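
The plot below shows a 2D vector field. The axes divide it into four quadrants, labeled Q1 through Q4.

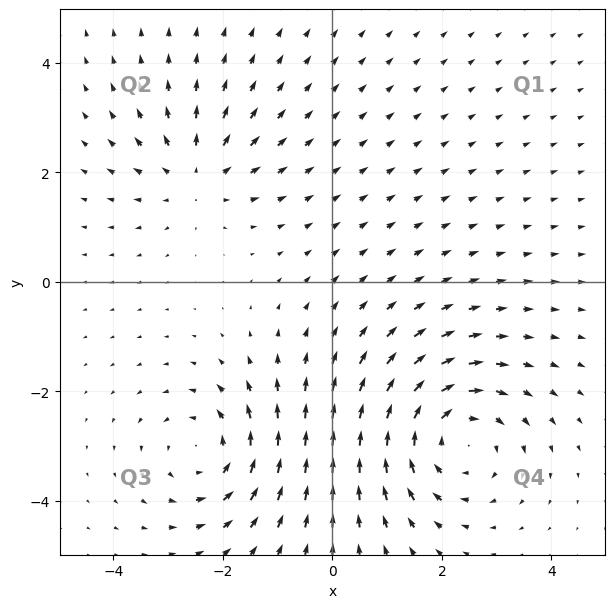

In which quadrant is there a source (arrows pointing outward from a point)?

Q2

The source sits at approximately (-2.5, 1.9), which lies in quadrant Q2. The divergence there is about +3, positive as expected for a source.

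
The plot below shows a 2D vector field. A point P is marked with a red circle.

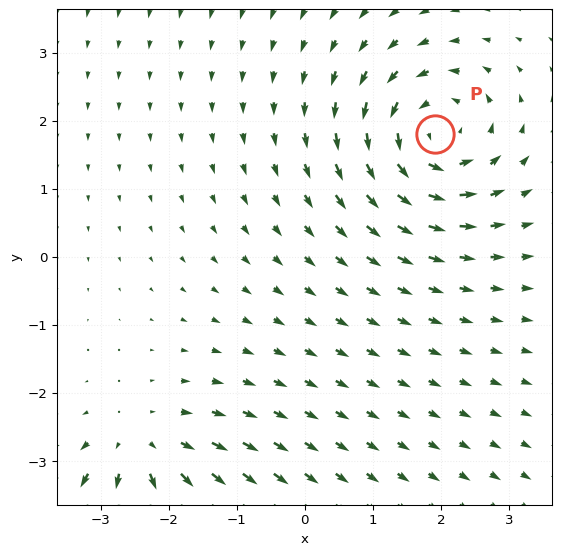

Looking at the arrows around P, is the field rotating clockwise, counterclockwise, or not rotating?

Near P at (1.9, 1.8) the arrows circulate counterclockwise. The curl (z-component) there is about +4; positive curl means counterclockwise rotation.

counterclockwise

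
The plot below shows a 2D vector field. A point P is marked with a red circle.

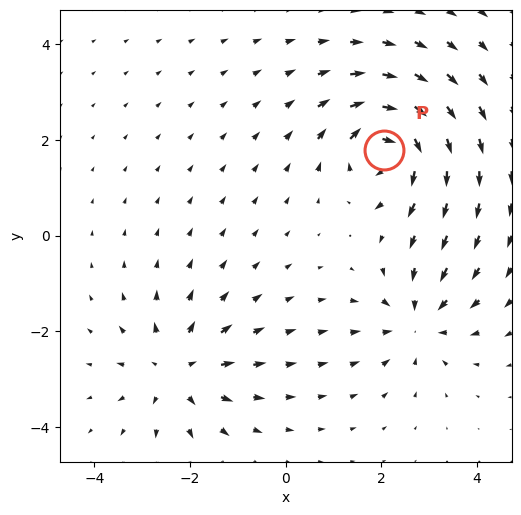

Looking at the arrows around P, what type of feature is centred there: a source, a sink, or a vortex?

At P (2.0, 1.8) the arrows circulate clockwise. Divergence ≈0, curl about -7 — near-zero divergence with nonzero curl is a vortex.

vortex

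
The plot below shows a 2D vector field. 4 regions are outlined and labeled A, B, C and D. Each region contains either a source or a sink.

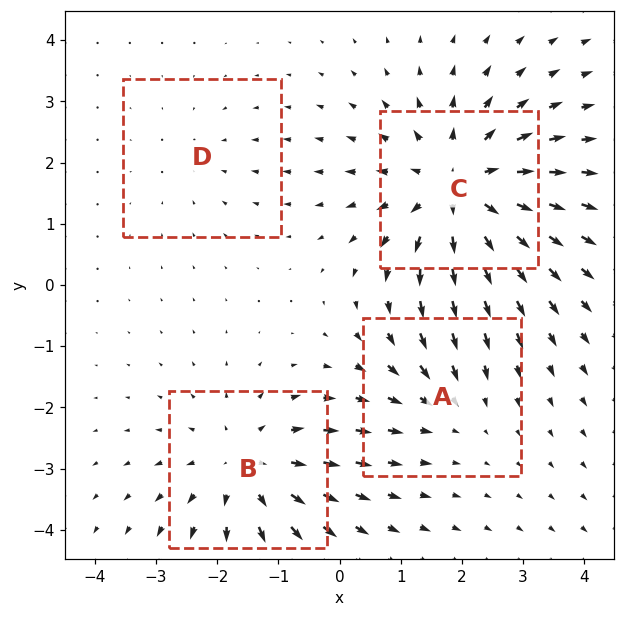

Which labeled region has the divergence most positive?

C

Divergence at each region's feature centre — A: about -2, B: about +4, C: about +6, D: about -2. Region C is most positive.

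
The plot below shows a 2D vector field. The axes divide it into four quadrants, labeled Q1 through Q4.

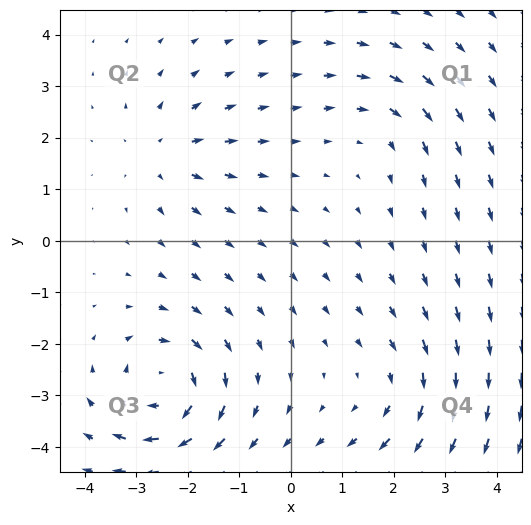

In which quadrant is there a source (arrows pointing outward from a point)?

The source sits at approximately (-2.5, 1.7), which lies in quadrant Q2. The divergence there is about +3, positive as expected for a source.

Q2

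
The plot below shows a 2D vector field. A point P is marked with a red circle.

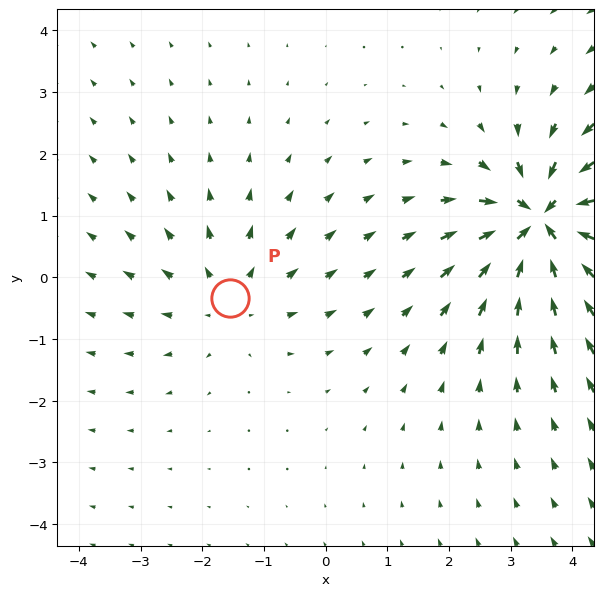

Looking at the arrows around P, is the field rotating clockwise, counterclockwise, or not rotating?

Near P at (-1.6, -0.3) the arrows show no circulation. The curl there is ≈0.

not rotating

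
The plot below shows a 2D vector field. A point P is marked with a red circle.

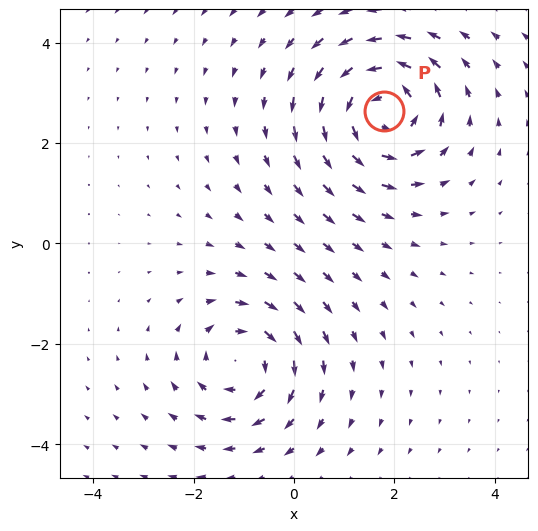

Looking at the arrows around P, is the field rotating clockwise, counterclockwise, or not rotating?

counterclockwise

Near P at (1.8, 2.6) the arrows circulate counterclockwise. The curl (z-component) there is about +5; positive curl means counterclockwise rotation.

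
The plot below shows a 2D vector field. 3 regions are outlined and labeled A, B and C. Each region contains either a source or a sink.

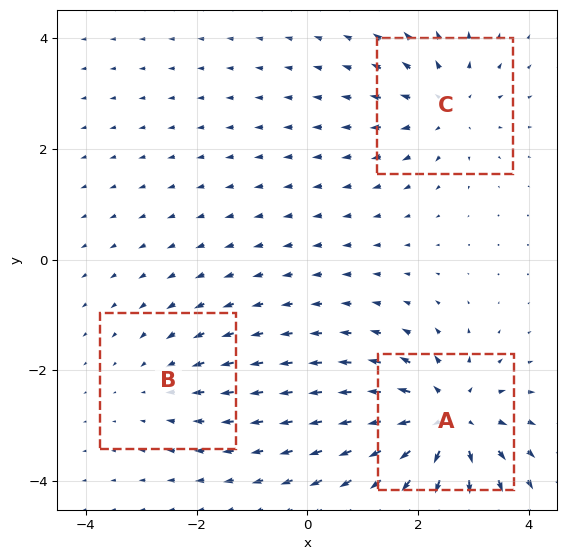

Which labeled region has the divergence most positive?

A

Divergence at each region's feature centre — A: about +5, B: about -2, C: about +3. Region A is most positive.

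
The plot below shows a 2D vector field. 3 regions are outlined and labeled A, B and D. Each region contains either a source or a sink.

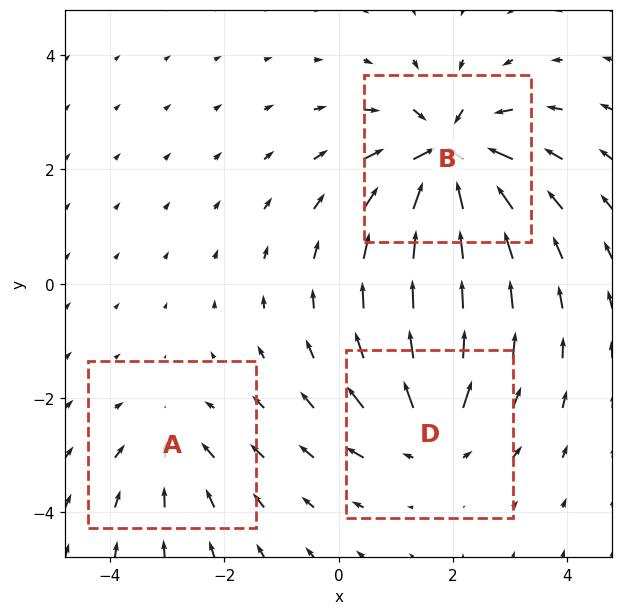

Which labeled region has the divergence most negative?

Divergence at each region's feature centre — A: about -2, B: about -6, D: about +4. Region B is most negative.

B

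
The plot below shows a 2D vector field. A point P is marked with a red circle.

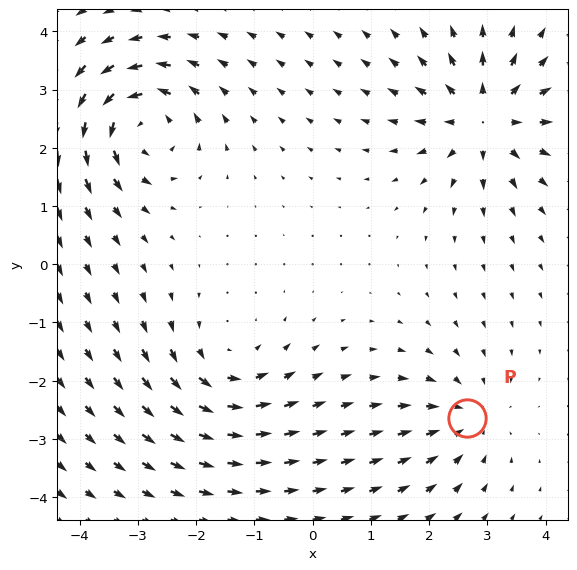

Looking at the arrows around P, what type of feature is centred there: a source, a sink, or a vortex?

At P (2.7, -2.6) the arrows converge inward. Divergence about -3, curl ≈0 — negative divergence with near-zero curl is a sink.

sink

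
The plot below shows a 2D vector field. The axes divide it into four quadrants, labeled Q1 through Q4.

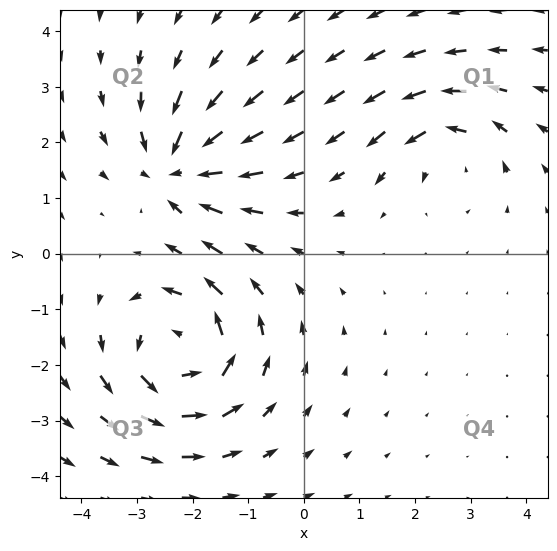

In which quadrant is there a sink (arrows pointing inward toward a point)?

Q2

The sink sits at approximately (-2.2, 1.5), which lies in quadrant Q2. The divergence there is about -5, negative as expected for a sink.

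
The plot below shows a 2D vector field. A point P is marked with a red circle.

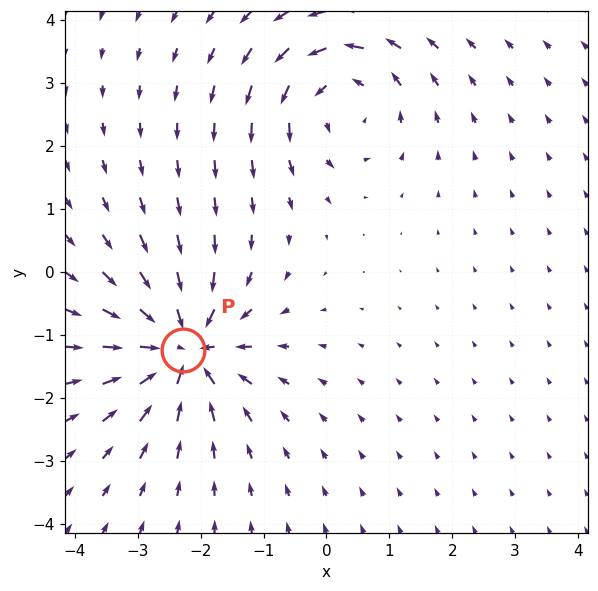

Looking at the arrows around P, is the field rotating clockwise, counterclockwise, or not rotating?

not rotating

Near P at (-2.3, -1.2) the arrows show no circulation. The curl there is ≈0.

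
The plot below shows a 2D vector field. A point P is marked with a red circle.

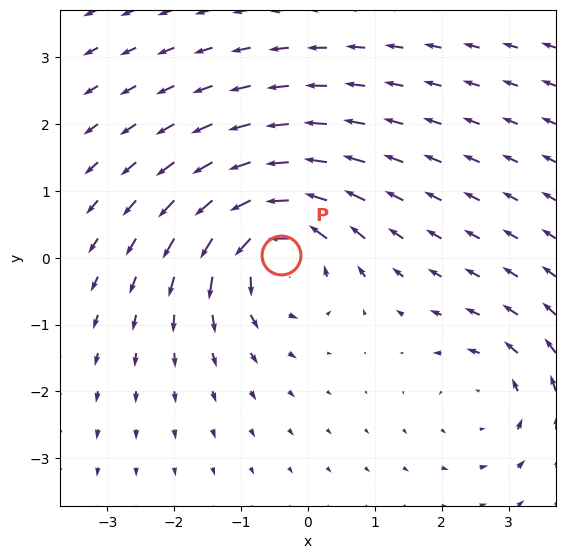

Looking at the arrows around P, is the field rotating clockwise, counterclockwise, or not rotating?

Near P at (-0.4, 0.0) the arrows circulate counterclockwise. The curl (z-component) there is about +5; positive curl means counterclockwise rotation.

counterclockwise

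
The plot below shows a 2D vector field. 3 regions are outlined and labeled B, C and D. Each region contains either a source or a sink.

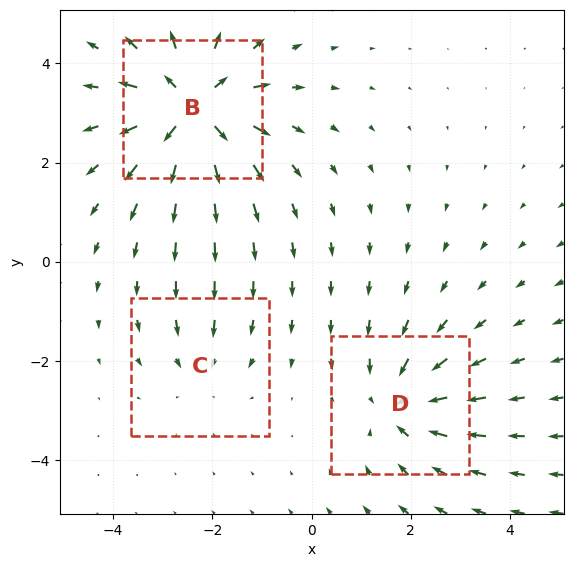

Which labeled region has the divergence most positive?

Divergence at each region's feature centre — B: about +5, C: about -2, D: about -3. Region B is most positive.

B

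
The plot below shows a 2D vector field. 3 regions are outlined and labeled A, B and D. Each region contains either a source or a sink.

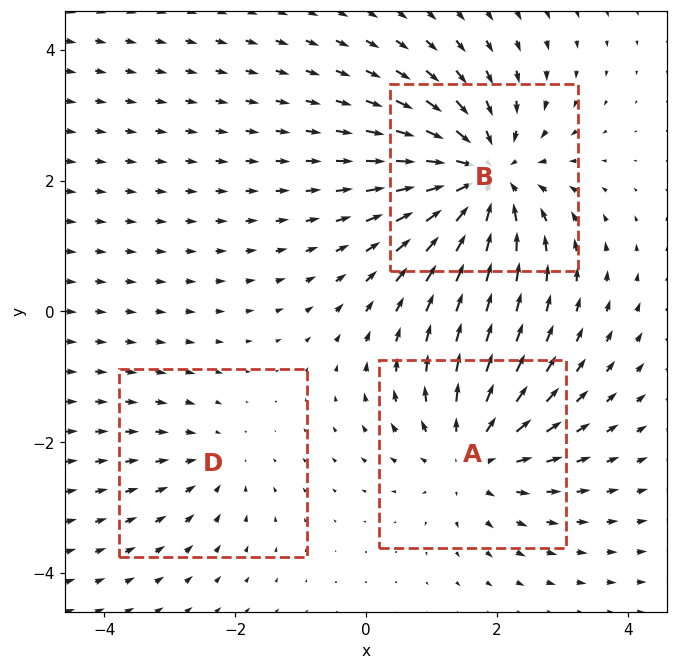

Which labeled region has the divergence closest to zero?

D

Divergence at each region's feature centre — A: about +4, B: about -5, D: about -2. Region D is closest to zero.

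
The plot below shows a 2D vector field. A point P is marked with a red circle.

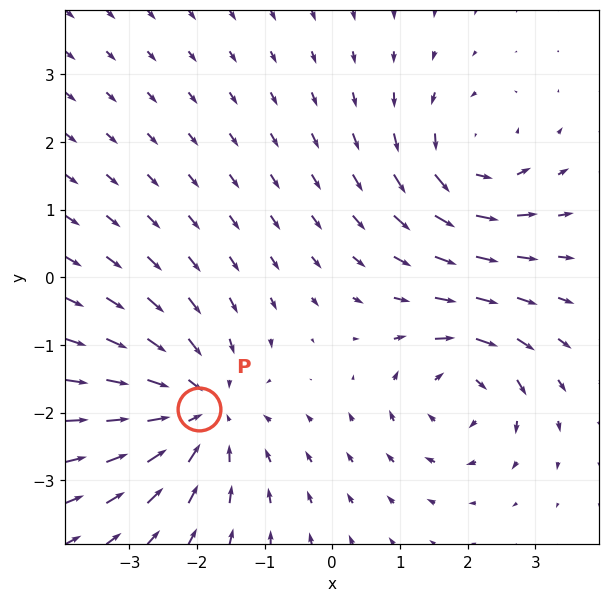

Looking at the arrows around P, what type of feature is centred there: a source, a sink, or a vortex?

sink

At P (-2.0, -2.0) the arrows converge inward. Divergence about -4, curl ≈0 — negative divergence with near-zero curl is a sink.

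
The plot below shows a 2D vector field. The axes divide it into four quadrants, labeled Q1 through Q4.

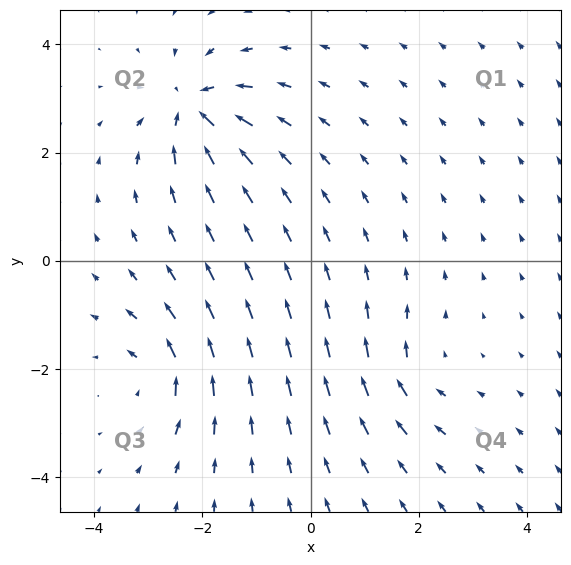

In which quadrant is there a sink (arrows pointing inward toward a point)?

The sink sits at approximately (-2.2, 2.8), which lies in quadrant Q2. The divergence there is about -7, negative as expected for a sink.

Q2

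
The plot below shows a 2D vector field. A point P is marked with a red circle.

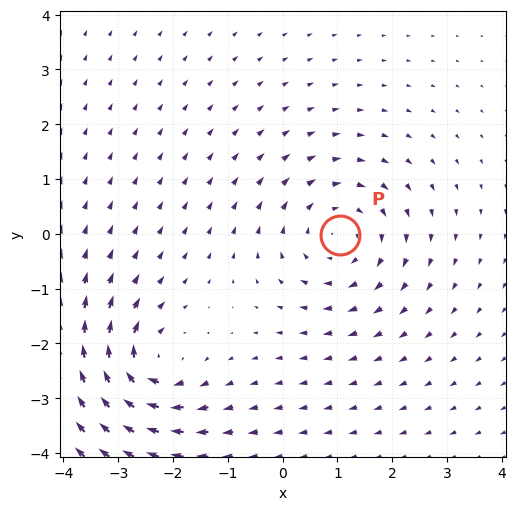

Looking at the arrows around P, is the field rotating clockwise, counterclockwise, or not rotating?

clockwise

Near P at (1.0, -0.0) the arrows circulate clockwise. The curl (z-component) there is about -3; negative curl means clockwise rotation.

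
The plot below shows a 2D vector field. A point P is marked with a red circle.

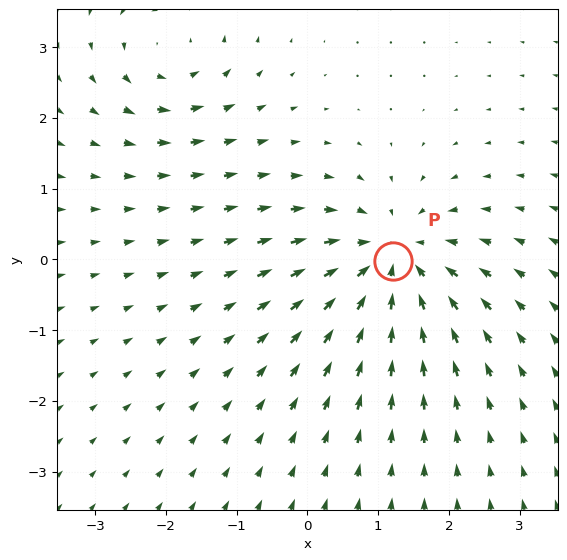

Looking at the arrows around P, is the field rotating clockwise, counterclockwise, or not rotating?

not rotating

Near P at (1.2, -0.0) the arrows show no circulation. The curl there is ≈0.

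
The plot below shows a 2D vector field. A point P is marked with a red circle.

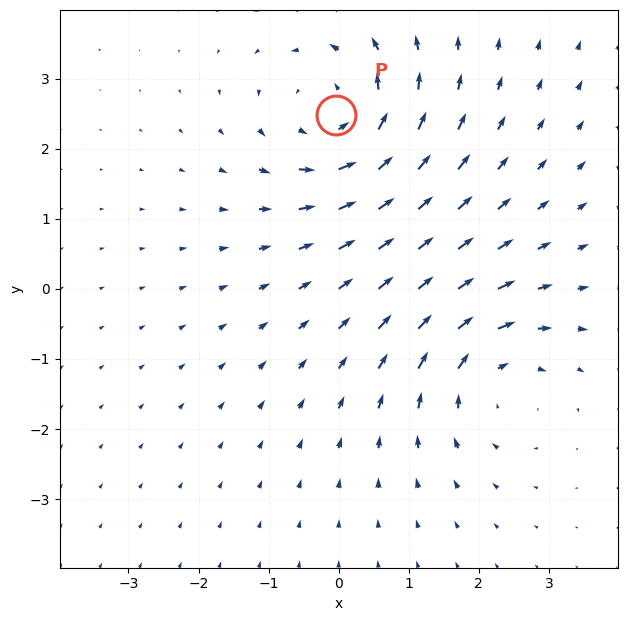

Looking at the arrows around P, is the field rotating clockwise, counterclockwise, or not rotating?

Near P at (-0.0, 2.5) the arrows circulate counterclockwise. The curl (z-component) there is about +3; positive curl means counterclockwise rotation.

counterclockwise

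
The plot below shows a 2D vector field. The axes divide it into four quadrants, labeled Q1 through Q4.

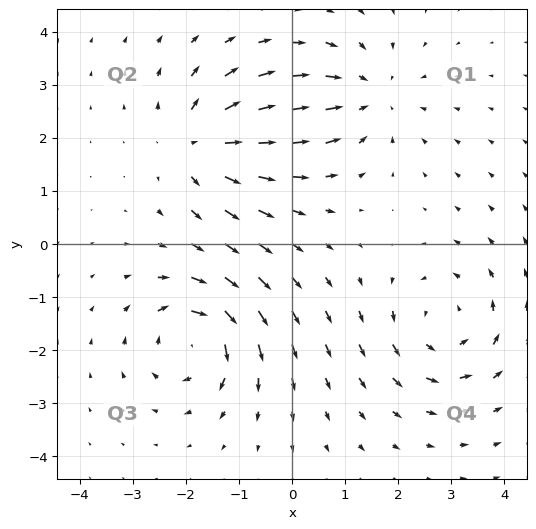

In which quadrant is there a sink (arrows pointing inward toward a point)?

The sink sits at approximately (1.4, 2.8), which lies in quadrant Q1. The divergence there is about -4, negative as expected for a sink.

Q1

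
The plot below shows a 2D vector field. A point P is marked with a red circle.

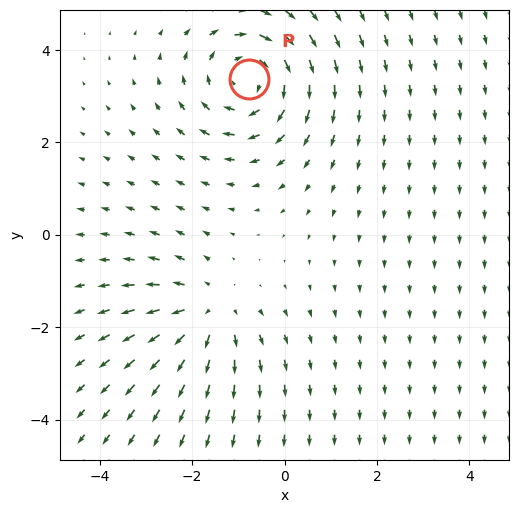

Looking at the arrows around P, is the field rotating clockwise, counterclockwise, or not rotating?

clockwise

Near P at (-0.8, 3.4) the arrows circulate clockwise. The curl (z-component) there is about -4; negative curl means clockwise rotation.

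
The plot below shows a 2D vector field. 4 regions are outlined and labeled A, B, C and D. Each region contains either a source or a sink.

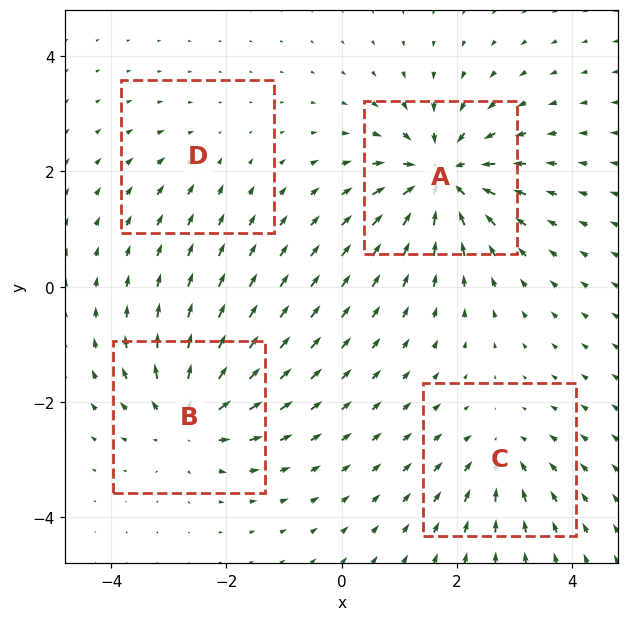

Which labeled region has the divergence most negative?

Divergence at each region's feature centre — A: about -9, B: about +7, C: about -4, D: about -2. Region A is most negative.

A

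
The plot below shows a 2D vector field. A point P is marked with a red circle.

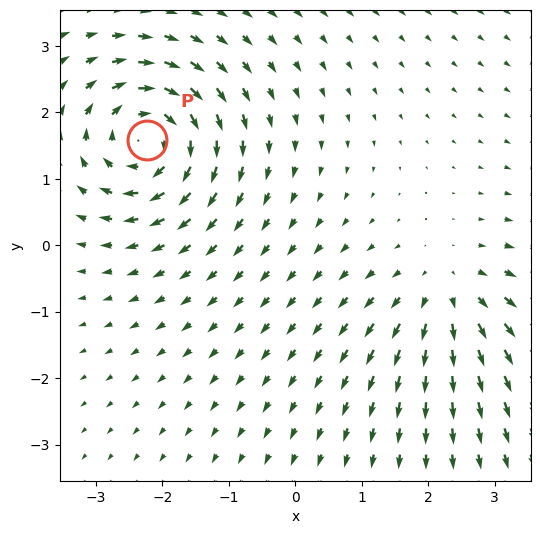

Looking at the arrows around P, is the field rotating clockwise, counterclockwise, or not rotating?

Near P at (-2.2, 1.6) the arrows circulate clockwise. The curl (z-component) there is about -7; negative curl means clockwise rotation.

clockwise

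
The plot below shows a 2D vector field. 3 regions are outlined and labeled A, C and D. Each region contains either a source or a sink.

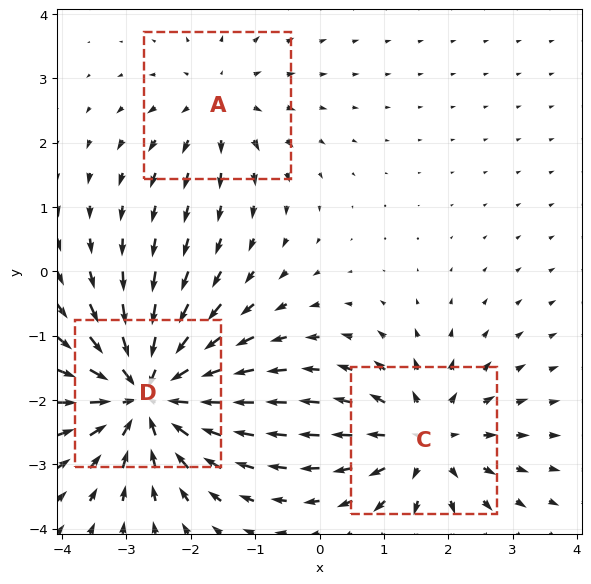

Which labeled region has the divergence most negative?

D

Divergence at each region's feature centre — A: about +2, C: about +3, D: about -5. Region D is most negative.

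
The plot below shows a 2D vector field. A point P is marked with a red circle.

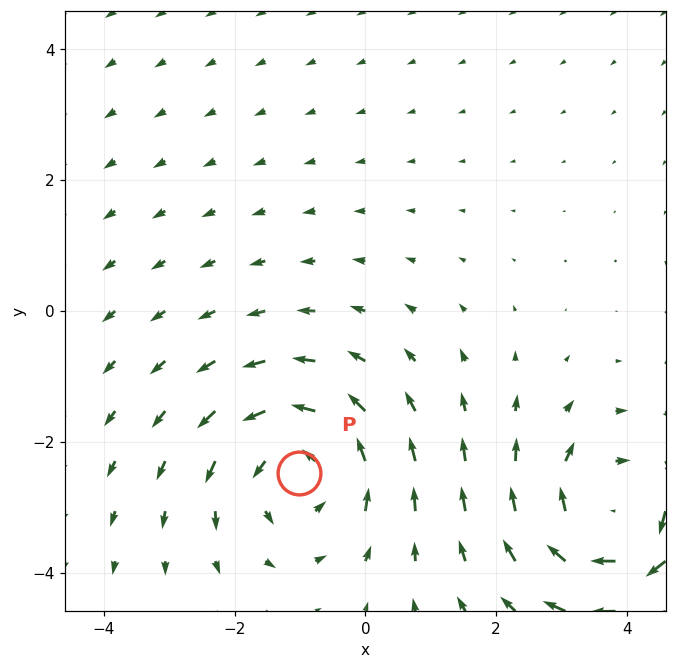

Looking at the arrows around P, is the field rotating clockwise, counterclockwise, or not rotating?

Near P at (-1.0, -2.5) the arrows circulate counterclockwise. The curl (z-component) there is about +3; positive curl means counterclockwise rotation.

counterclockwise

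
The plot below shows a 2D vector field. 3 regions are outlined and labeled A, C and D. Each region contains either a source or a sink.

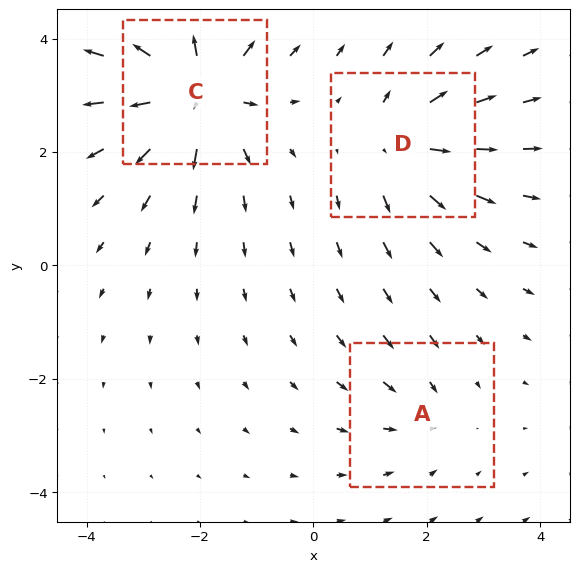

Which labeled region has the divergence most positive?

C

Divergence at each region's feature centre — A: about -2, C: about +6, D: about +4. Region C is most positive.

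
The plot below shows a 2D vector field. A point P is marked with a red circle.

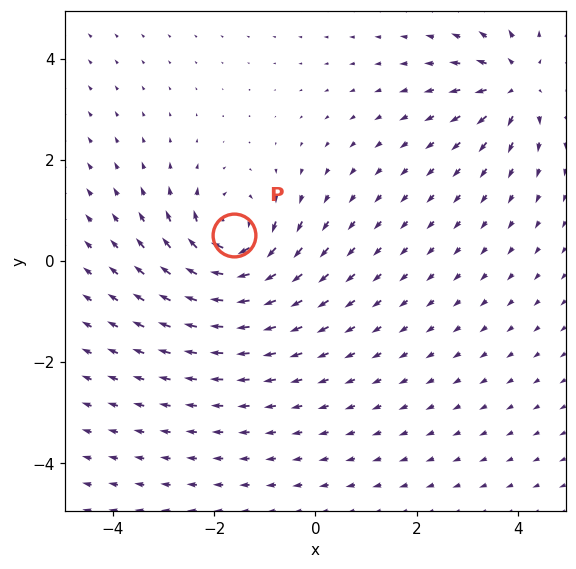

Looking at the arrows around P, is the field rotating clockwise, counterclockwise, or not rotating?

Near P at (-1.6, 0.5) the arrows circulate clockwise. The curl (z-component) there is about -6; negative curl means clockwise rotation.

clockwise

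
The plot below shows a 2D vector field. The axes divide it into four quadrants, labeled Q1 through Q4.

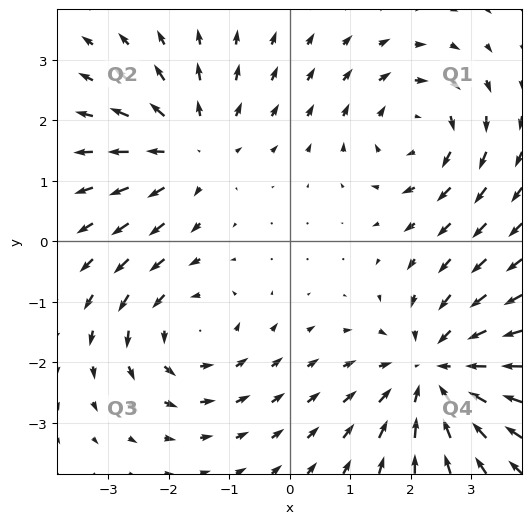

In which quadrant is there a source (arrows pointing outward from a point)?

The source sits at approximately (-1.6, 1.5), which lies in quadrant Q2. The divergence there is about +3, positive as expected for a source.

Q2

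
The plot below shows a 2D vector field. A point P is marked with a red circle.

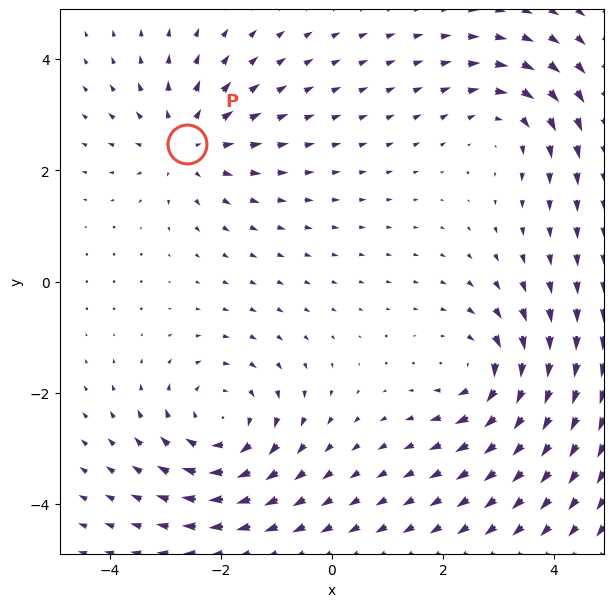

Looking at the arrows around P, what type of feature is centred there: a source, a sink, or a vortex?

source

At P (-2.6, 2.5) the arrows spread outward. Divergence about +4, curl ≈0 — positive divergence with near-zero curl is a source.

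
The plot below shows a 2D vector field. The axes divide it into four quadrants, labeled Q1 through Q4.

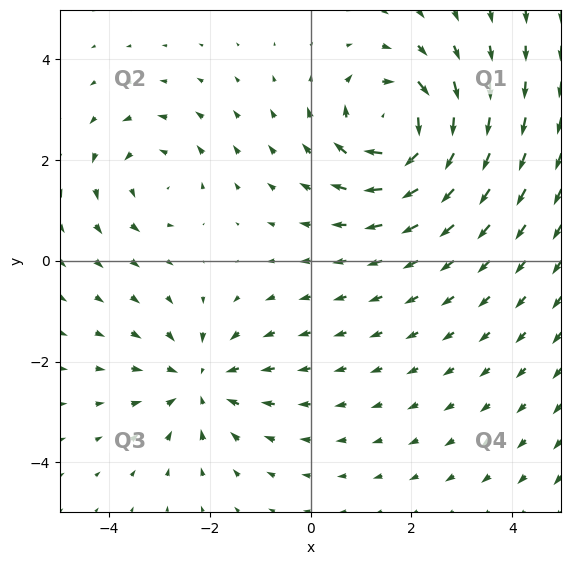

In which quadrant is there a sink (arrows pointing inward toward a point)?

The sink sits at approximately (-2.2, -2.4), which lies in quadrant Q3. The divergence there is about -4, negative as expected for a sink.

Q3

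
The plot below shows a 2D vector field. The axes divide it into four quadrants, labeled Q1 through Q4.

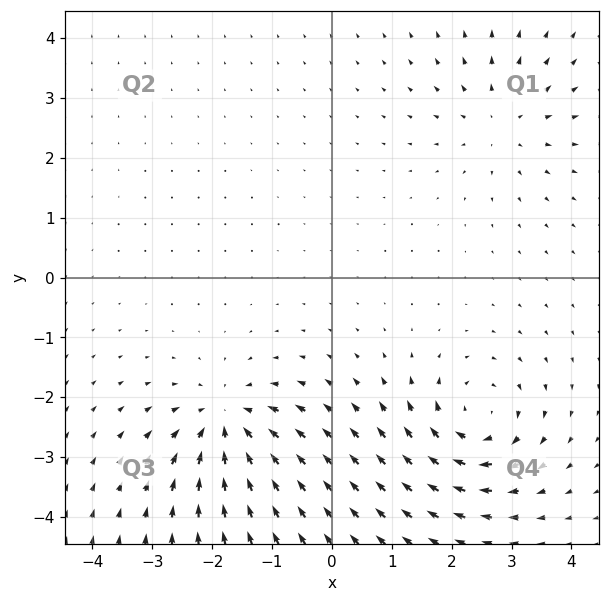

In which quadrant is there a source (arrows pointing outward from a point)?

The source sits at approximately (2.8, 2.6), which lies in quadrant Q1. The divergence there is about +3, positive as expected for a source.

Q1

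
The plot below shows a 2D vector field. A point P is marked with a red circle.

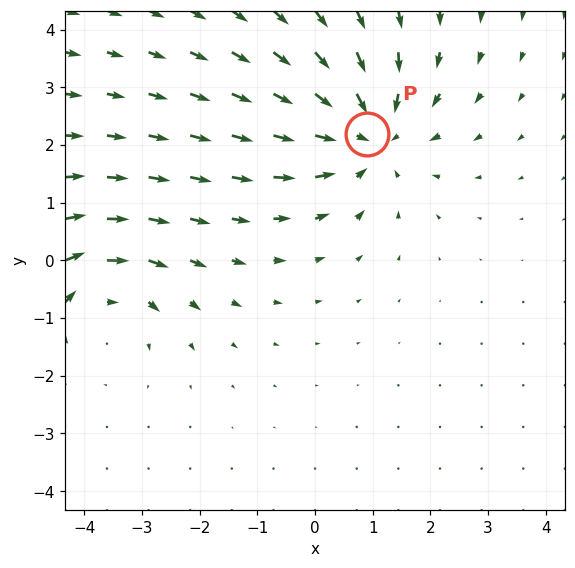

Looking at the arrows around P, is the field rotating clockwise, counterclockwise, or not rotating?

Near P at (0.9, 2.2) the arrows show no circulation. The curl there is ≈0.

not rotating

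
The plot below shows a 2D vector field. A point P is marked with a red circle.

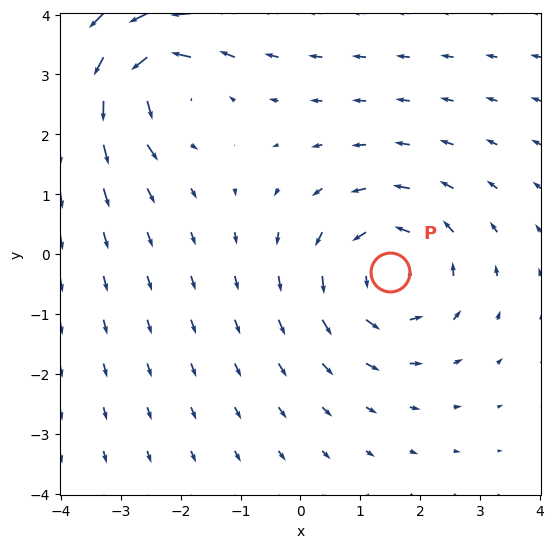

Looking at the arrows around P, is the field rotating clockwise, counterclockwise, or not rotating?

counterclockwise

Near P at (1.5, -0.3) the arrows circulate counterclockwise. The curl (z-component) there is about +4; positive curl means counterclockwise rotation.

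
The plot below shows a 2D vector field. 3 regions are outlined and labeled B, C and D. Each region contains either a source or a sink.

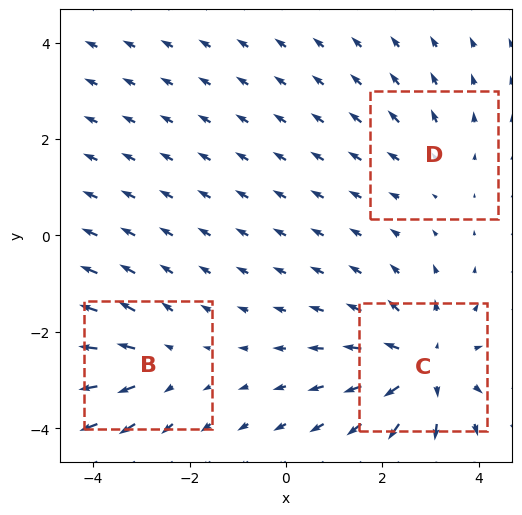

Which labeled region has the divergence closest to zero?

D

Divergence at each region's feature centre — B: about +3, C: about +4, D: about +2. Region D is closest to zero.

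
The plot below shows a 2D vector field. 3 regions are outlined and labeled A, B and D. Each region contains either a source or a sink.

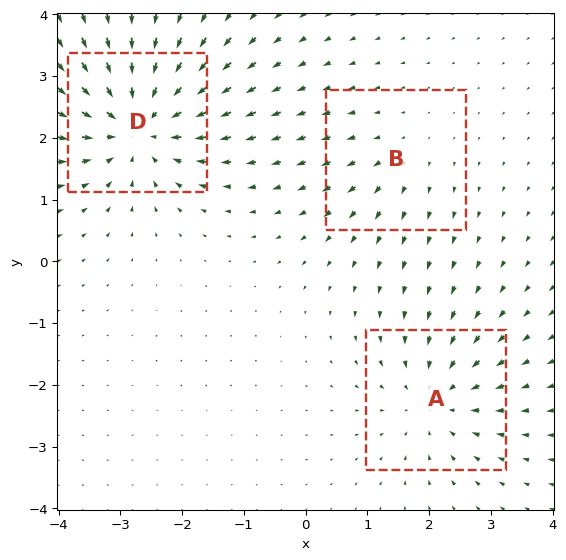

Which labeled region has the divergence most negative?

Divergence at each region's feature centre — A: about -3, B: about +2, D: about -5. Region D is most negative.

D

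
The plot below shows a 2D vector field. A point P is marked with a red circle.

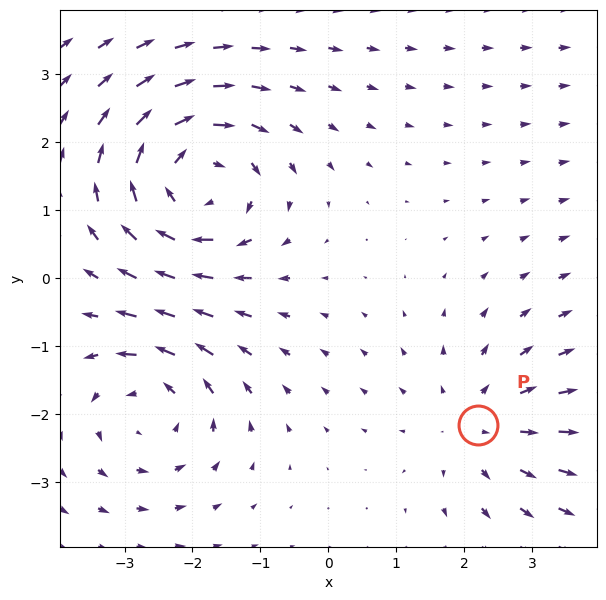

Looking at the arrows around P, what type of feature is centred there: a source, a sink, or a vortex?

At P (2.2, -2.2) the arrows spread outward. Divergence about +2, curl ≈0 — positive divergence with near-zero curl is a source.

source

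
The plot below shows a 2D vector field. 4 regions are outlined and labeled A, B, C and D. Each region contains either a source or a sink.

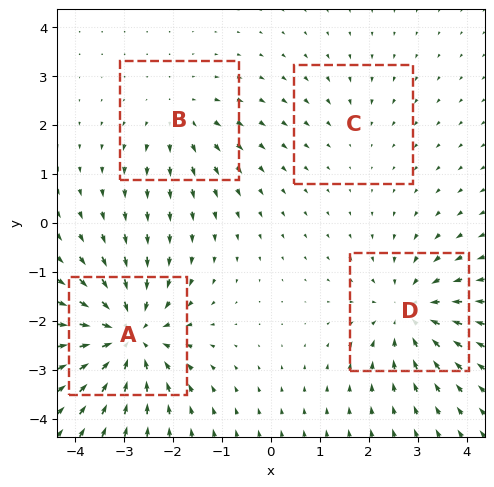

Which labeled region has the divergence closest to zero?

Divergence at each region's feature centre — A: about -7, B: about +3, C: about -2, D: about -5. Region C is closest to zero.

C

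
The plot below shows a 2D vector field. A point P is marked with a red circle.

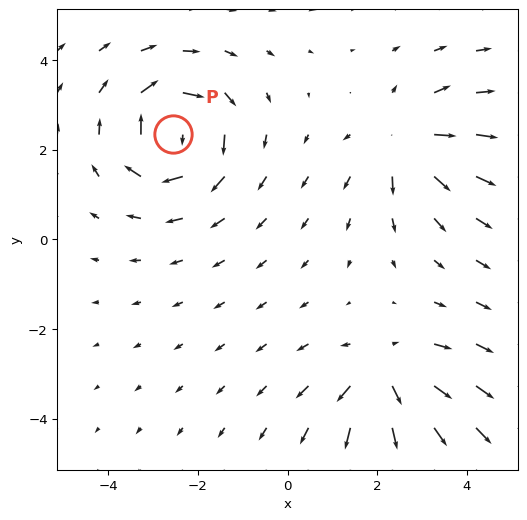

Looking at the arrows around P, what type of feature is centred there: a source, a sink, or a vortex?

At P (-2.6, 2.3) the arrows circulate clockwise. Divergence ≈0, curl about -7 — near-zero divergence with nonzero curl is a vortex.

vortex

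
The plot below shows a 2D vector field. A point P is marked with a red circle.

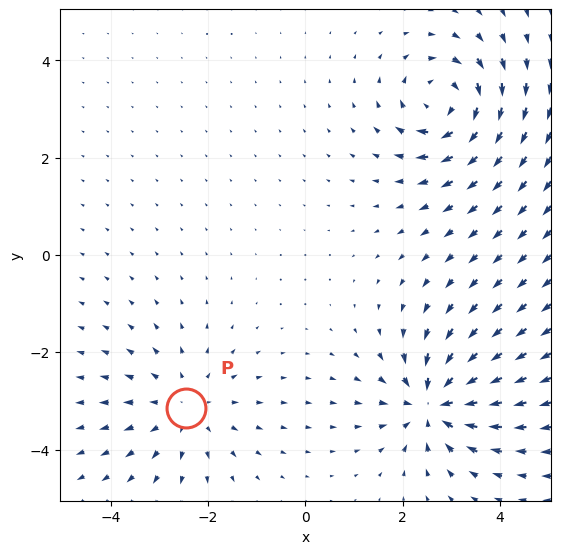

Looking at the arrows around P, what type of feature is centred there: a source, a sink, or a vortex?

At P (-2.5, -3.1) the arrows spread outward. Divergence about +2, curl ≈0 — positive divergence with near-zero curl is a source.

source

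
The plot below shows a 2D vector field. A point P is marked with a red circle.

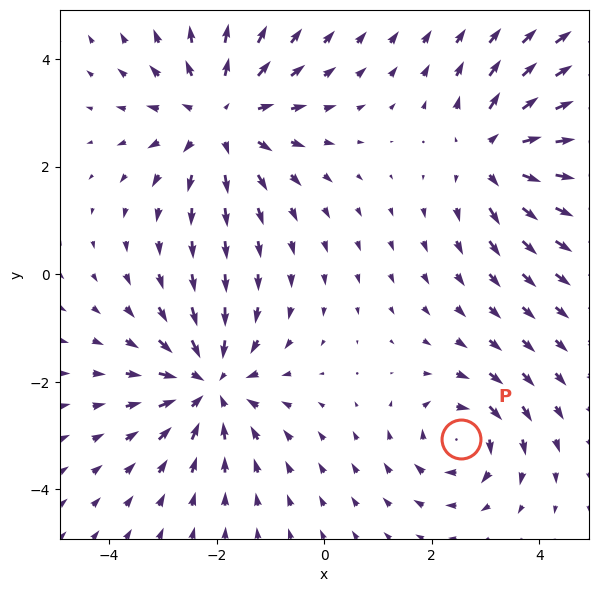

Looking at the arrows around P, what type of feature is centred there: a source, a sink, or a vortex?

At P (2.5, -3.1) the arrows circulate clockwise. Divergence ≈0, curl about -4 — near-zero divergence with nonzero curl is a vortex.

vortex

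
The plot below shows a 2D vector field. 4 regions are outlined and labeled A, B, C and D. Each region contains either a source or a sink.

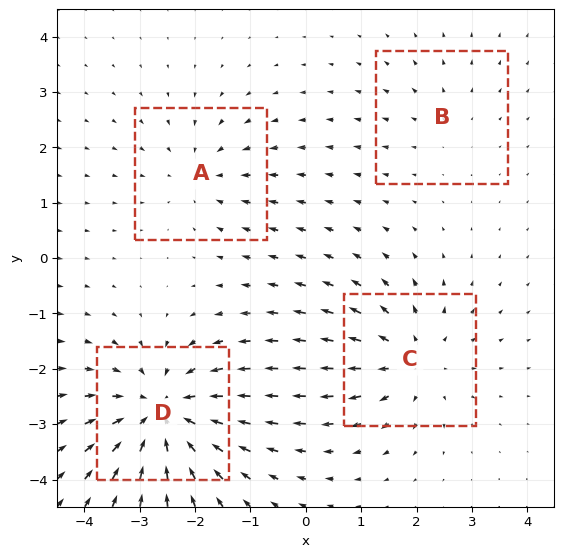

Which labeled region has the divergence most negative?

Divergence at each region's feature centre — A: about -3, B: about +2, C: about +5, D: about -7. Region D is most negative.

D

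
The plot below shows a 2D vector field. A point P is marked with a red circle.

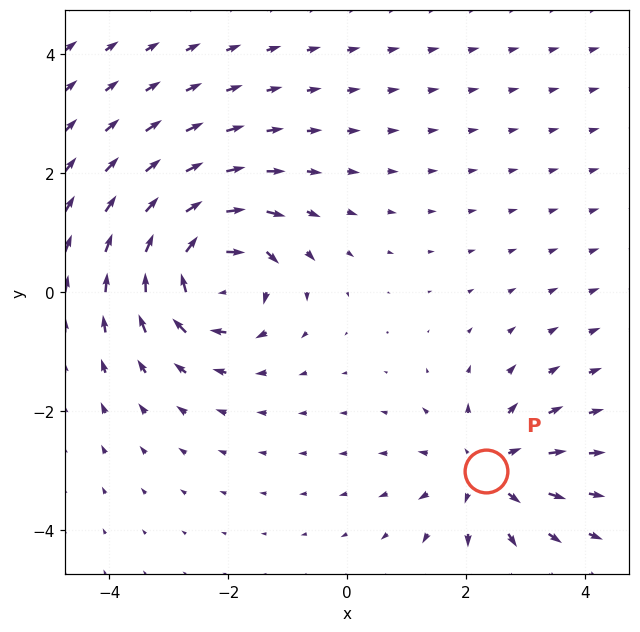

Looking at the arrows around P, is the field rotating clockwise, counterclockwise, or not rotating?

not rotating

Near P at (2.3, -3.0) the arrows show no circulation. The curl there is ≈0.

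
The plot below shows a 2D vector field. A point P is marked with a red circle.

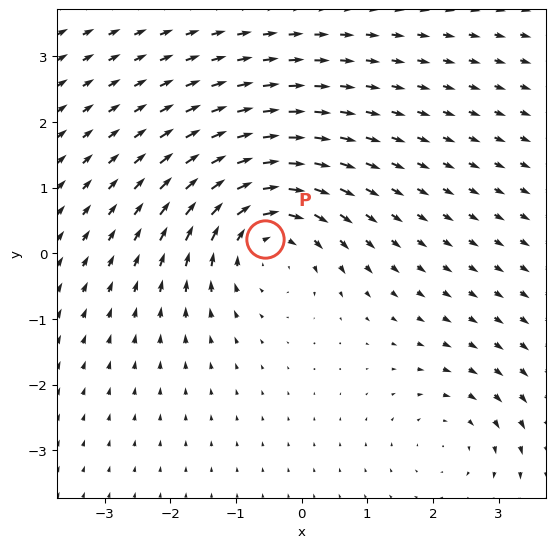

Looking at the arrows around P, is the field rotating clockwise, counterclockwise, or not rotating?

Near P at (-0.6, 0.2) the arrows circulate clockwise. The curl (z-component) there is about -5; negative curl means clockwise rotation.

clockwise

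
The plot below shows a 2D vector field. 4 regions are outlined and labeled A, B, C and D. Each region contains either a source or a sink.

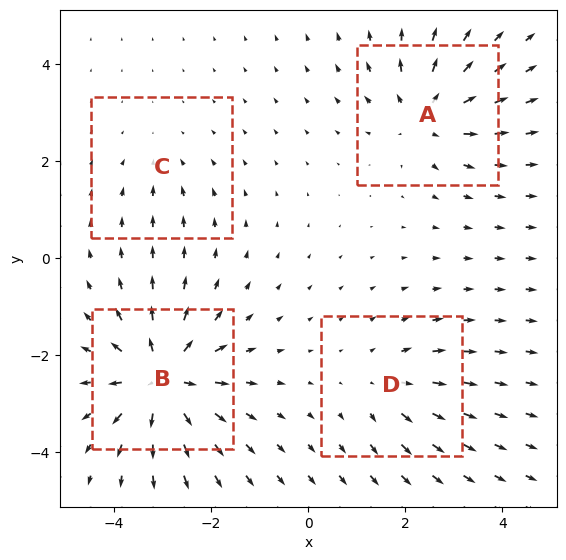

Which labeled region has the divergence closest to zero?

C

Divergence at each region's feature centre — A: about +6, B: about +8, C: about -2, D: about +4. Region C is closest to zero.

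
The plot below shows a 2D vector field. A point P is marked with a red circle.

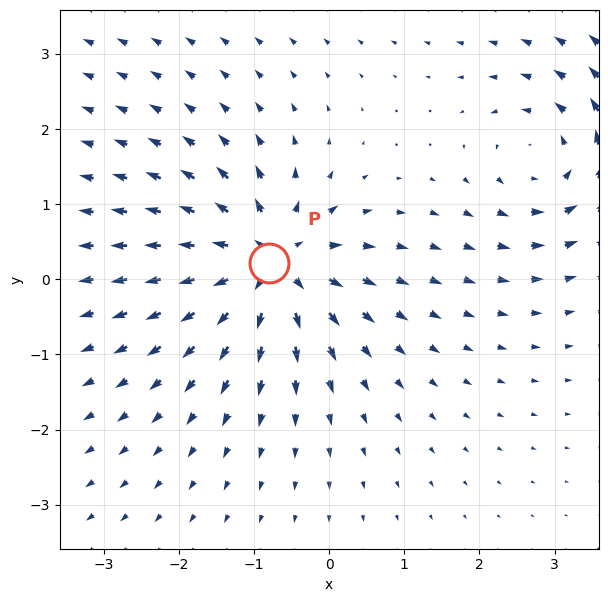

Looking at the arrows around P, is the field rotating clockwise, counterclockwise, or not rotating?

Near P at (-0.8, 0.2) the arrows show no circulation. The curl there is ≈0.

not rotating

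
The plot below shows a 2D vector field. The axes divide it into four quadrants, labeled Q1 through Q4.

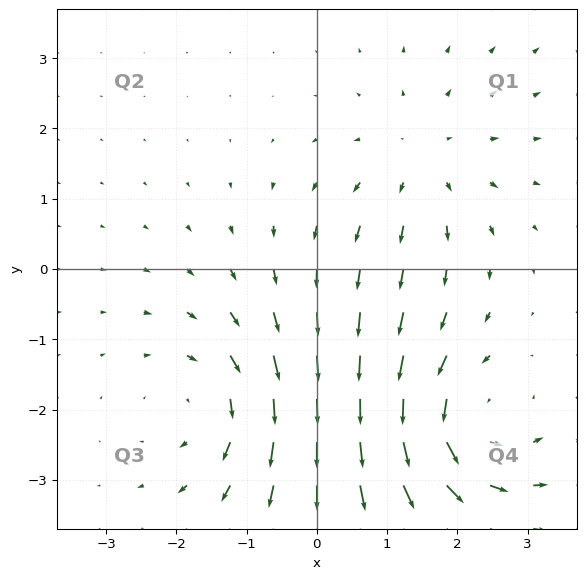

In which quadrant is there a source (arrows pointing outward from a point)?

The source sits at approximately (1.5, 1.5), which lies in quadrant Q1. The divergence there is about +2, positive as expected for a source.

Q1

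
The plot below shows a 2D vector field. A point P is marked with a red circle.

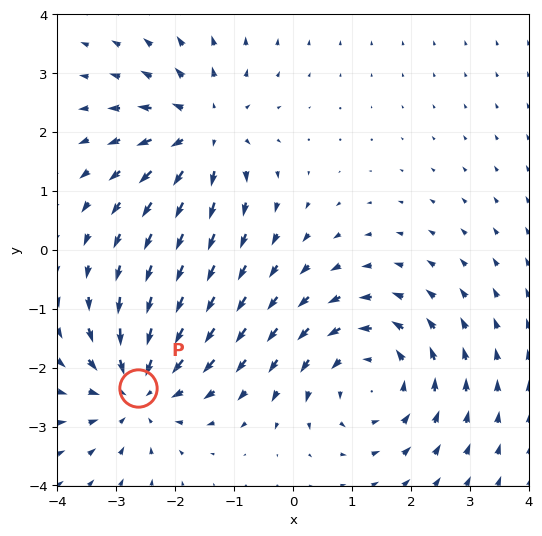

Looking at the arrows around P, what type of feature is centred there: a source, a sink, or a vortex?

At P (-2.6, -2.3) the arrows converge inward. Divergence about -4, curl ≈0 — negative divergence with near-zero curl is a sink.

sink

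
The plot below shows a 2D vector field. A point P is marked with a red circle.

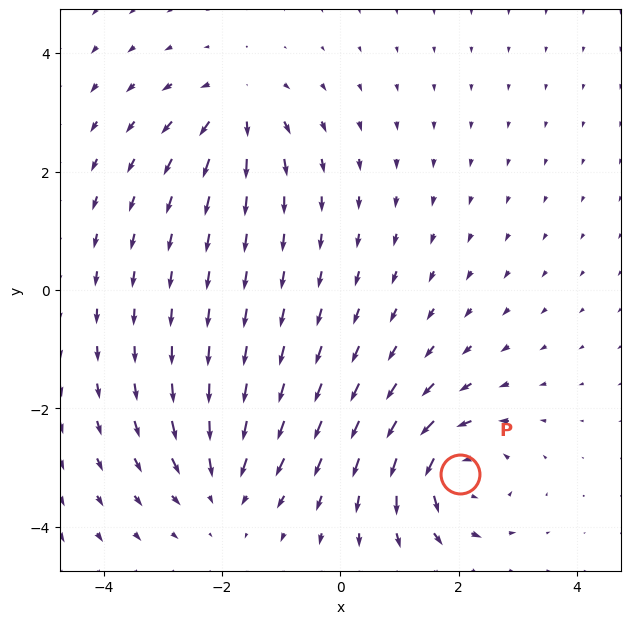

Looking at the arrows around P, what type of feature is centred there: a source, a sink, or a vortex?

vortex

At P (2.0, -3.1) the arrows circulate counterclockwise. Divergence ≈0, curl about +6 — near-zero divergence with nonzero curl is a vortex.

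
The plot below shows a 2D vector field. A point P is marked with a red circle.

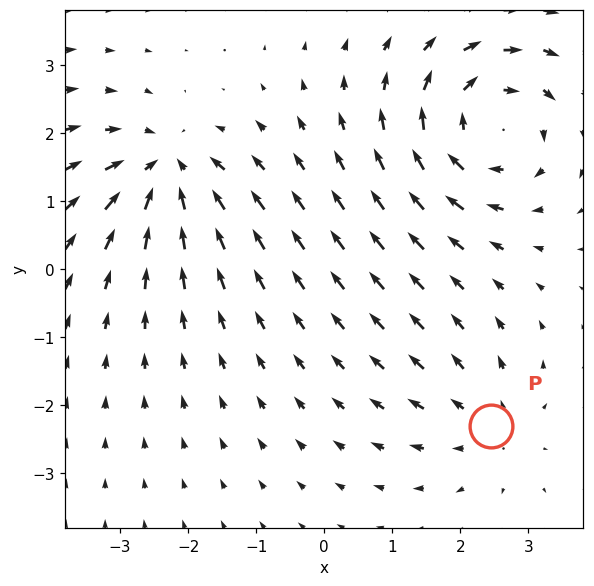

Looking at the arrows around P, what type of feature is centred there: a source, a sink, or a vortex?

At P (2.5, -2.3) the arrows spread outward. Divergence about +3, curl ≈0 — positive divergence with near-zero curl is a source.

source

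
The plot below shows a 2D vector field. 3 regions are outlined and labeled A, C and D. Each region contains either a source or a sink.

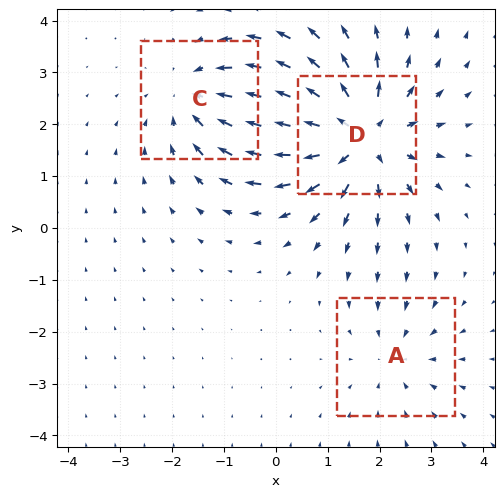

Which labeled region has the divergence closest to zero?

Divergence at each region's feature centre — A: about -2, C: about -3, D: about +5. Region A is closest to zero.

A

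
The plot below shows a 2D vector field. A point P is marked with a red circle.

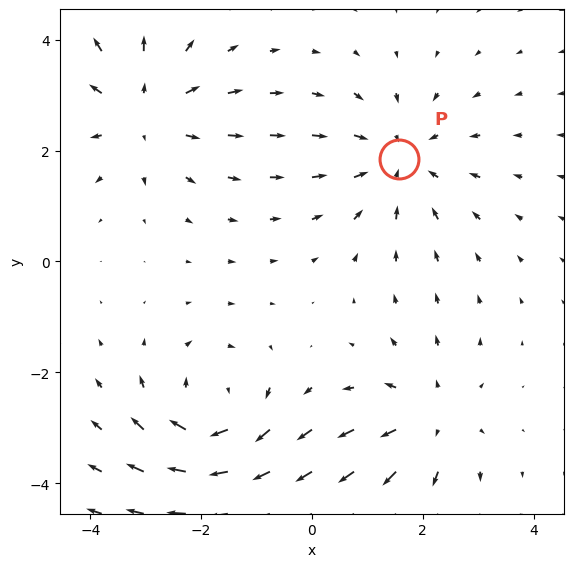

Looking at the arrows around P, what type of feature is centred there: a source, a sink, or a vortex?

At P (1.6, 1.8) the arrows converge inward. Divergence about -3, curl ≈0 — negative divergence with near-zero curl is a sink.

sink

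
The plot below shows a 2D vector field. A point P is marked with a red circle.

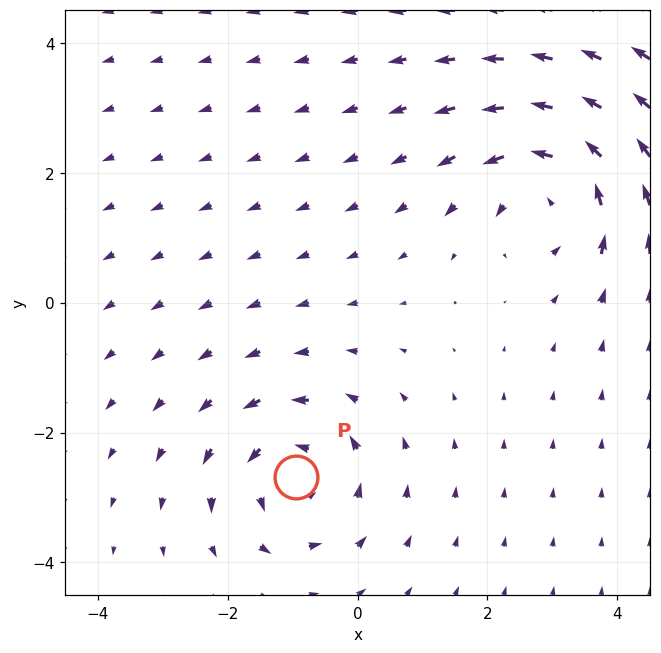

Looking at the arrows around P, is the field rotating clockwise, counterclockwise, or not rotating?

Near P at (-1.0, -2.7) the arrows circulate counterclockwise. The curl (z-component) there is about +4; positive curl means counterclockwise rotation.

counterclockwise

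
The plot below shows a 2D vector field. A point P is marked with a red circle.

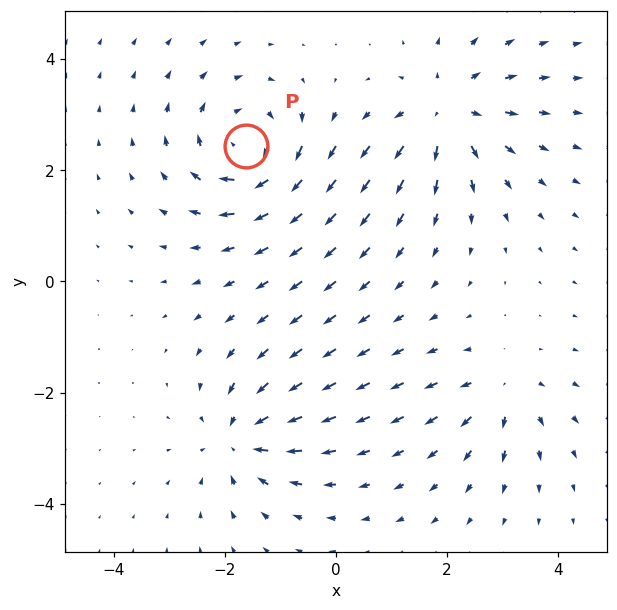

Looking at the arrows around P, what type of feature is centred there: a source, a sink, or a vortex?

vortex

At P (-1.6, 2.4) the arrows circulate clockwise. Divergence ≈0, curl about -5 — near-zero divergence with nonzero curl is a vortex.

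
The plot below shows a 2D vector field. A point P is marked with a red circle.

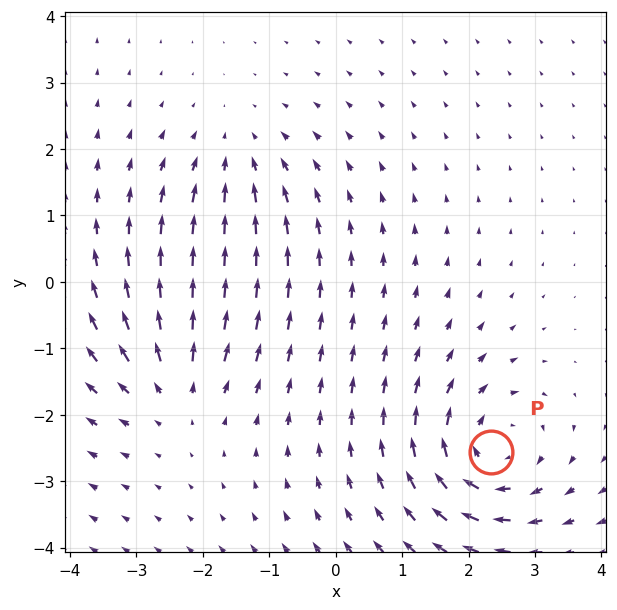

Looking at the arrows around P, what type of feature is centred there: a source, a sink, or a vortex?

vortex

At P (2.3, -2.6) the arrows circulate clockwise. Divergence ≈0, curl about -5 — near-zero divergence with nonzero curl is a vortex.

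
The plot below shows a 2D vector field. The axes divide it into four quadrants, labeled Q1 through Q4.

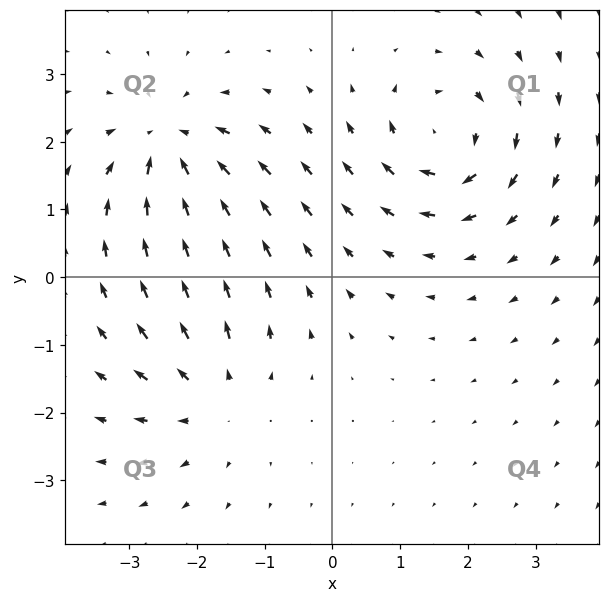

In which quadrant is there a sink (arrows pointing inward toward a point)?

Q2

The sink sits at approximately (-2.4, 1.9), which lies in quadrant Q2. The divergence there is about -6, negative as expected for a sink.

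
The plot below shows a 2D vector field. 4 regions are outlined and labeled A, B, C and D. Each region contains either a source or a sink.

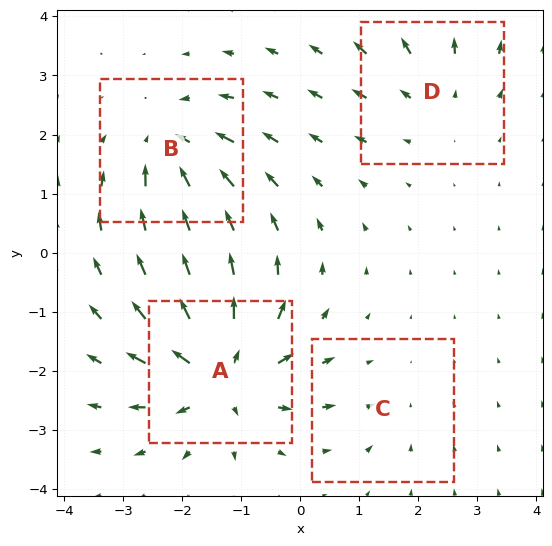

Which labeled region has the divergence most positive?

Divergence at each region's feature centre — A: about +8, B: about -5, C: about -2, D: about +3. Region A is most positive.

A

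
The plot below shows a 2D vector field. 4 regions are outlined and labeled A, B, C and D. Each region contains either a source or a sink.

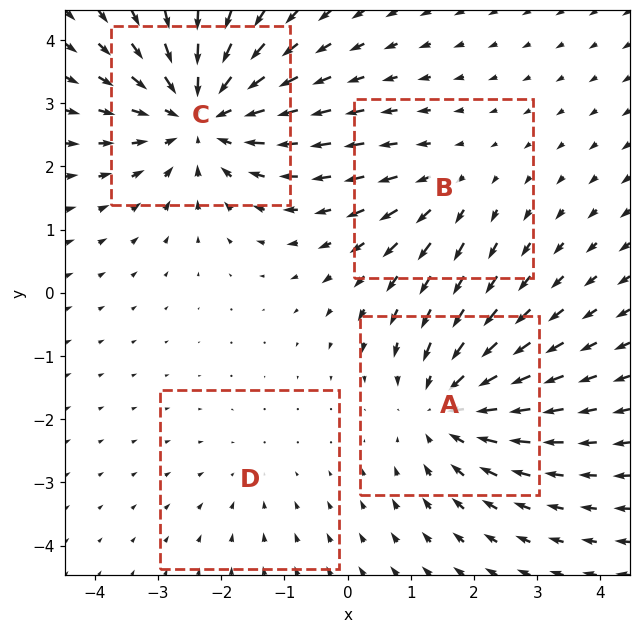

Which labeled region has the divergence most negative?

C

Divergence at each region's feature centre — A: about -5, B: about +2, C: about -6, D: about -2. Region C is most negative.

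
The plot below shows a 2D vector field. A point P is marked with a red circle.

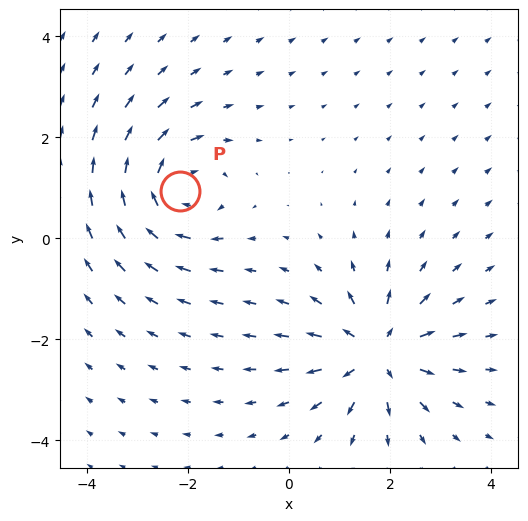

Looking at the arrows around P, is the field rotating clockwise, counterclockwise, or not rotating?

Near P at (-2.2, 0.9) the arrows circulate clockwise. The curl (z-component) there is about -4; negative curl means clockwise rotation.

clockwise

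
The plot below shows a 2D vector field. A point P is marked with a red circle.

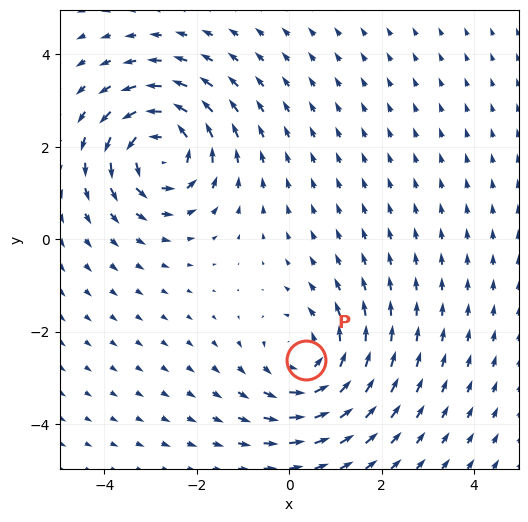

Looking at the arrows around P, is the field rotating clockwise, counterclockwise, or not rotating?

Near P at (0.4, -2.6) the arrows circulate counterclockwise. The curl (z-component) there is about +4; positive curl means counterclockwise rotation.

counterclockwise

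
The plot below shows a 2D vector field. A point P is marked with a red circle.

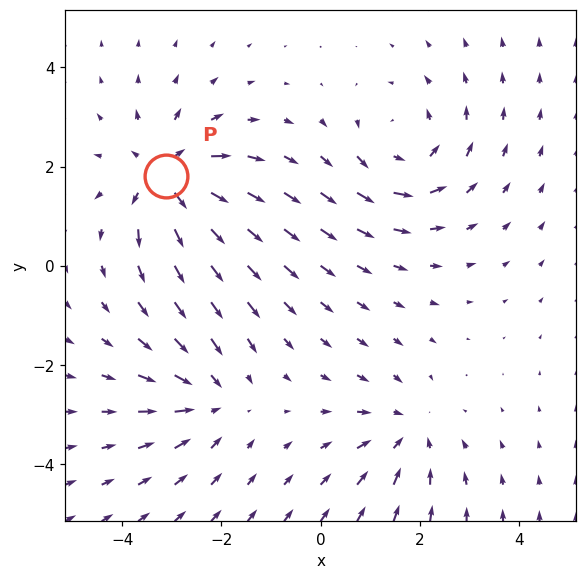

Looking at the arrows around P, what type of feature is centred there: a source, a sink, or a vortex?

At P (-3.1, 1.8) the arrows spread outward. Divergence about +6, curl ≈0 — positive divergence with near-zero curl is a source.

source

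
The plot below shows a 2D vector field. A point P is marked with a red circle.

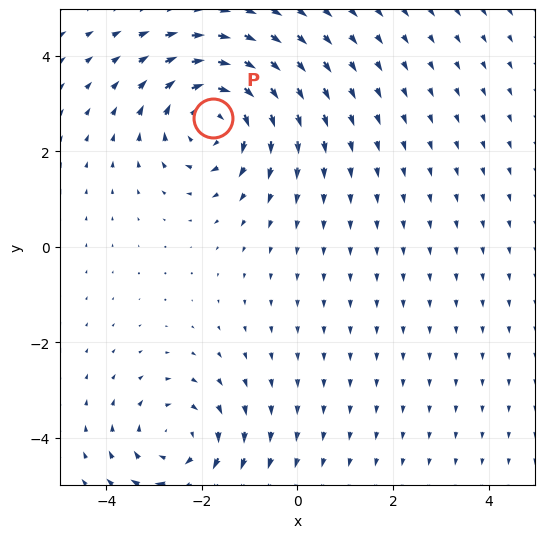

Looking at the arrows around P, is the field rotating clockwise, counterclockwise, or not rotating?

clockwise

Near P at (-1.8, 2.7) the arrows circulate clockwise. The curl (z-component) there is about -5; negative curl means clockwise rotation.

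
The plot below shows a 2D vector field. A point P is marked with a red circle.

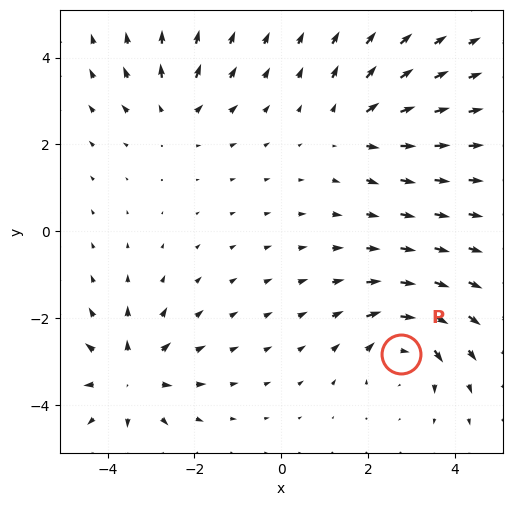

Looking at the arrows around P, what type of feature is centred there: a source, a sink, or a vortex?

vortex

At P (2.8, -2.8) the arrows circulate clockwise. Divergence ≈0, curl about -5 — near-zero divergence with nonzero curl is a vortex.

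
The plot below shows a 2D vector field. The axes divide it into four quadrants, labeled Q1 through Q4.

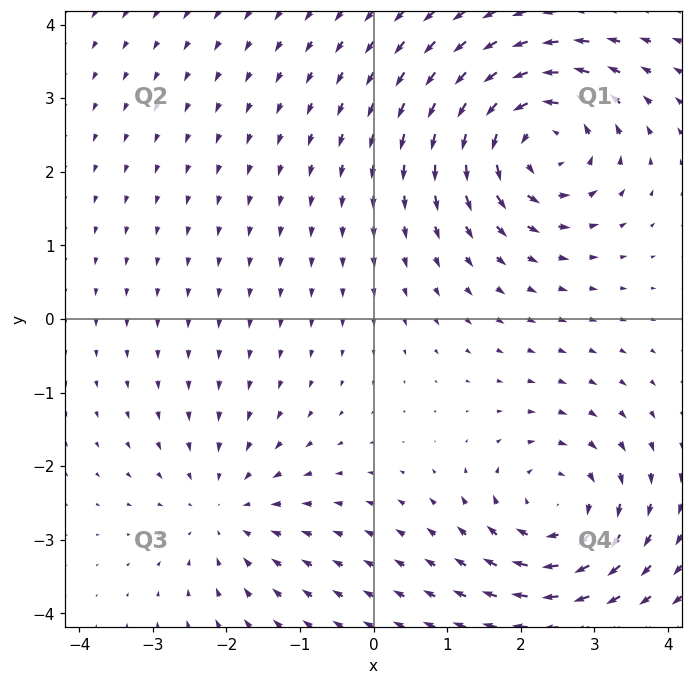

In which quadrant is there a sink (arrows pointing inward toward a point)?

Q3

The sink sits at approximately (-2.0, -2.6), which lies in quadrant Q3. The divergence there is about -3, negative as expected for a sink.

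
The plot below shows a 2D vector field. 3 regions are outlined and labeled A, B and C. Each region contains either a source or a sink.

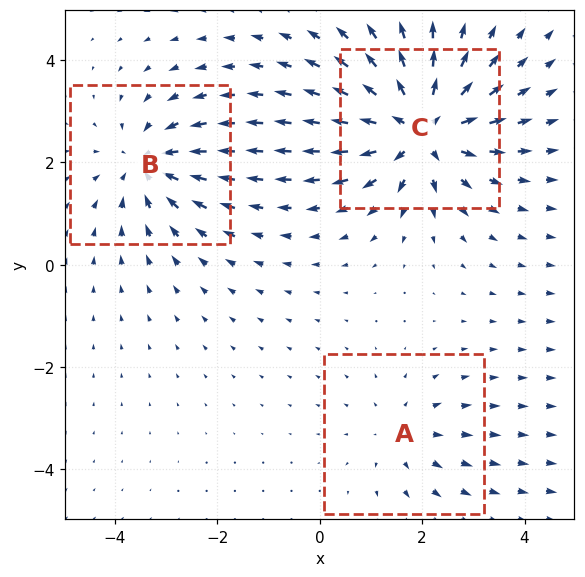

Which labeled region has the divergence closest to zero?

A

Divergence at each region's feature centre — A: about +2, B: about -4, C: about +6. Region A is closest to zero.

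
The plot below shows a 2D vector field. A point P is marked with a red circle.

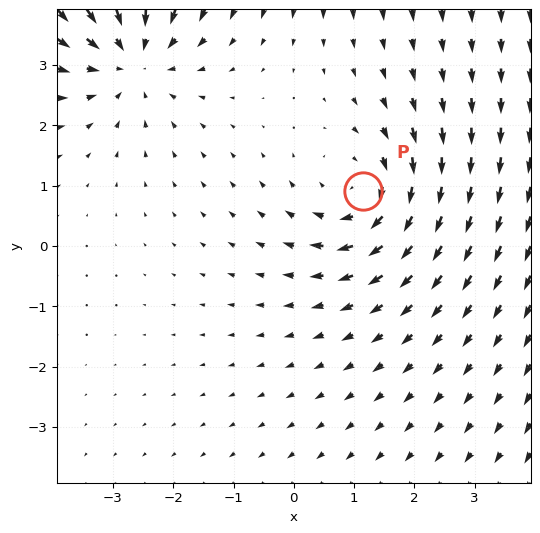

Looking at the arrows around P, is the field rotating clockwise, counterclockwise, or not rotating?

clockwise

Near P at (1.1, 0.9) the arrows circulate clockwise. The curl (z-component) there is about -3; negative curl means clockwise rotation.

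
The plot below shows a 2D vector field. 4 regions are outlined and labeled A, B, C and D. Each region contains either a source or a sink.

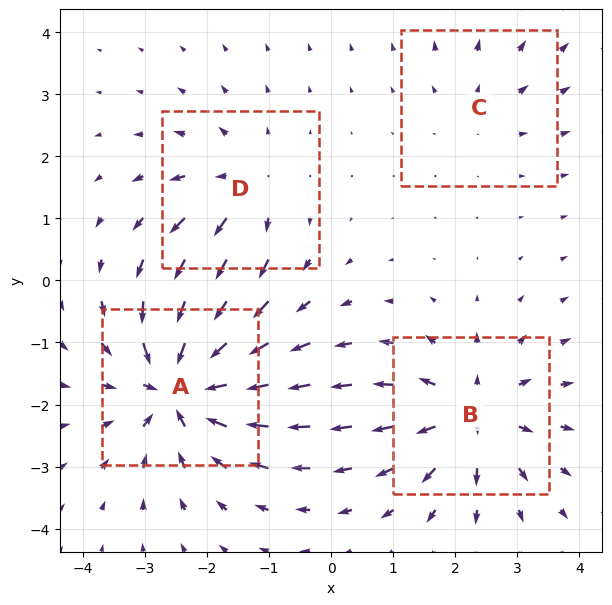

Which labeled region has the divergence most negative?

A

Divergence at each region's feature centre — A: about -7, B: about +5, C: about +2, D: about +4. Region A is most negative.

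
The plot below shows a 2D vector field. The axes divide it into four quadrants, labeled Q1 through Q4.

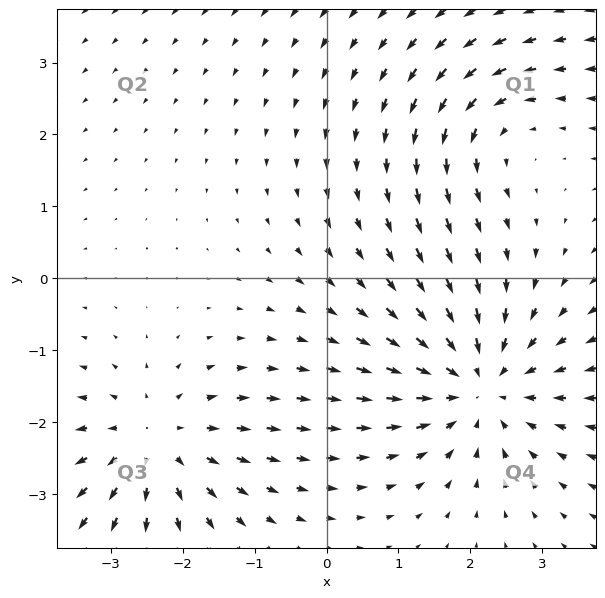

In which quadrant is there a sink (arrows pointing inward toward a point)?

Q4

The sink sits at approximately (2.1, -1.5), which lies in quadrant Q4. The divergence there is about -4, negative as expected for a sink.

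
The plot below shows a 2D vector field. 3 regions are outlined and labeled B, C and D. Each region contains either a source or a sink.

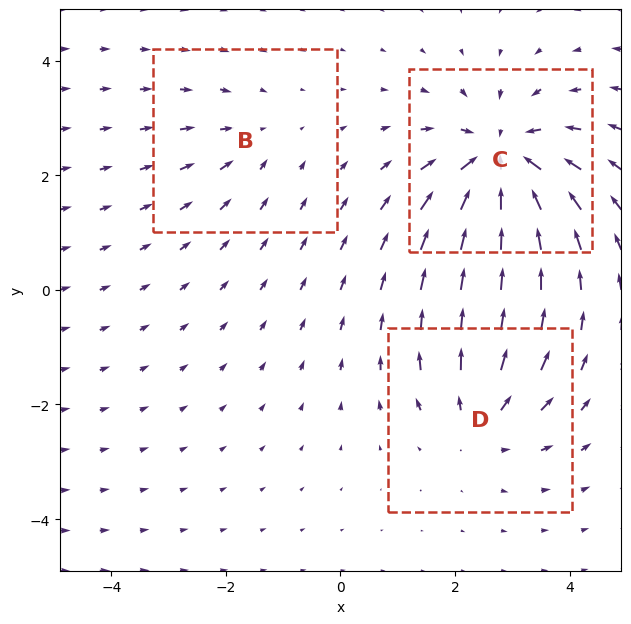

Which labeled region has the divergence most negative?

Divergence at each region's feature centre — B: about -2, C: about -5, D: about +3. Region C is most negative.

C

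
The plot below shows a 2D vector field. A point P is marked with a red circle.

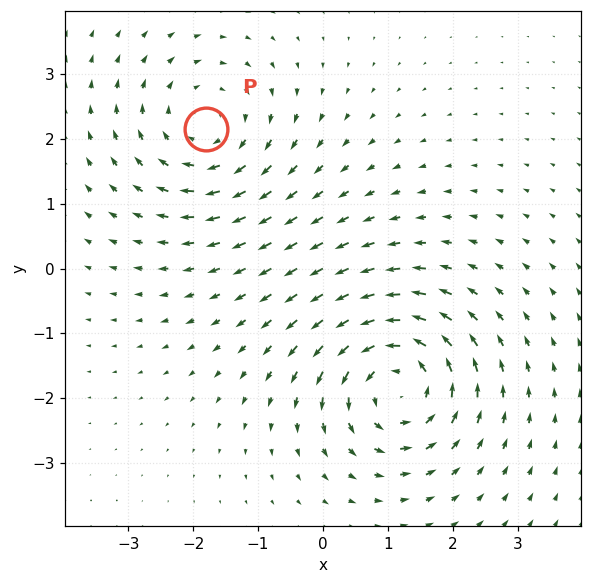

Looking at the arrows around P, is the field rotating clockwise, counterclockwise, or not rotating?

clockwise

Near P at (-1.8, 2.2) the arrows circulate clockwise. The curl (z-component) there is about -3; negative curl means clockwise rotation.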